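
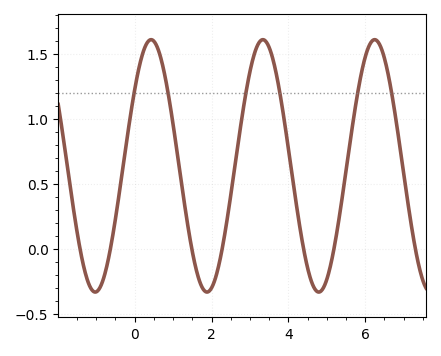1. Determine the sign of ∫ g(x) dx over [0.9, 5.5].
positive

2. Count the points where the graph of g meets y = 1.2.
6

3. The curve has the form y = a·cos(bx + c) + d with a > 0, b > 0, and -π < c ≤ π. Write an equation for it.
y = 0.97cos(2.2x - 0.92) + 0.64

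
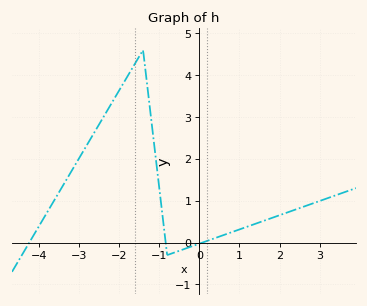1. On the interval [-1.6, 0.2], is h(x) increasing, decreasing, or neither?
neither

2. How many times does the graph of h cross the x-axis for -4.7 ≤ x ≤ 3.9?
3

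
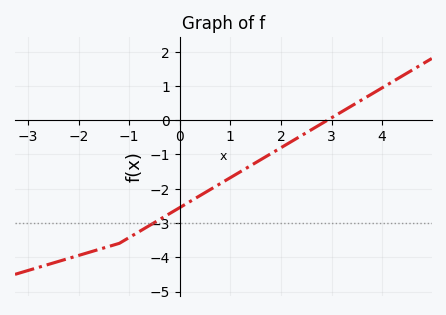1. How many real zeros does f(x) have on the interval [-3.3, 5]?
1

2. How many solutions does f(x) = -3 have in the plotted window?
1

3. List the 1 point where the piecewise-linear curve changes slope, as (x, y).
(-1.2, -3.6)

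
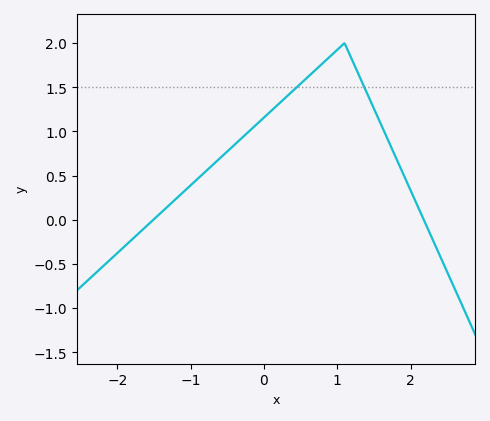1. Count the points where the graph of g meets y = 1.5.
2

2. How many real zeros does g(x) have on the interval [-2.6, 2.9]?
2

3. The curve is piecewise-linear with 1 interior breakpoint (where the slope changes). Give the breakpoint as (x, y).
(1.1, 2)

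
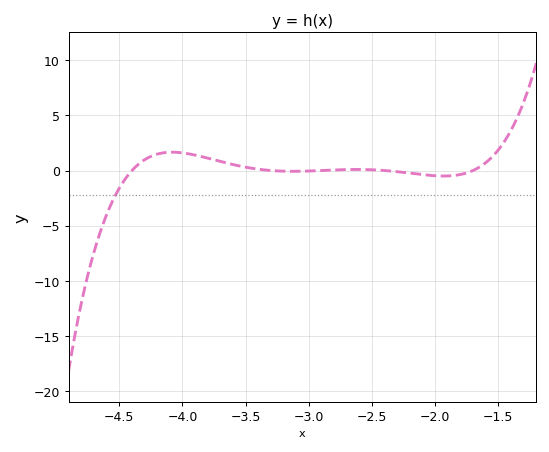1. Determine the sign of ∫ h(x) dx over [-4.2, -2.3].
positive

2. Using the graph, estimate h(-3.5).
0.5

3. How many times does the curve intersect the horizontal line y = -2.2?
1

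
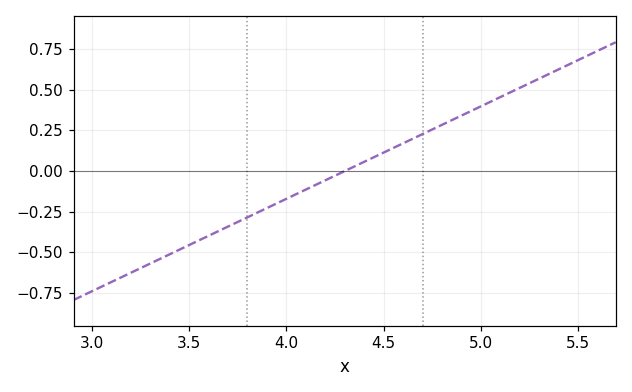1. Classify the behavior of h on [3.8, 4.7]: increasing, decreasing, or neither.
increasing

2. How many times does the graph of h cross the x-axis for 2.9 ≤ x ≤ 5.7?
1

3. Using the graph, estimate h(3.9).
-0.22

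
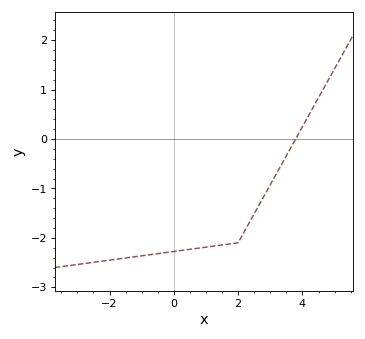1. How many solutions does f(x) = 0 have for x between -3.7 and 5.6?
1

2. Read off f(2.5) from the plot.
-1.51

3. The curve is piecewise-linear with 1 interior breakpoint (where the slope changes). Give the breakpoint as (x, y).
(2, -2.1)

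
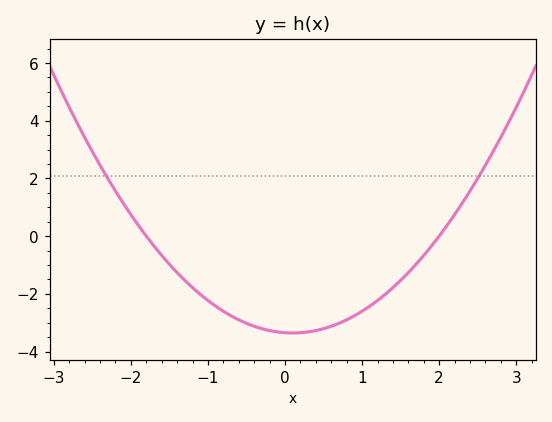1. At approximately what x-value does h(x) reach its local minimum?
0.1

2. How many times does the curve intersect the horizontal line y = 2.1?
2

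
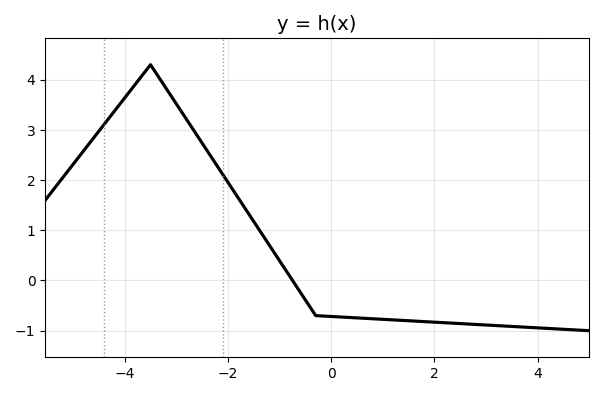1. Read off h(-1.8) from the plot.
1.6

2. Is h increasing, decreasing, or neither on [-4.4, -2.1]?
neither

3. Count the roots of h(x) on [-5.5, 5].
1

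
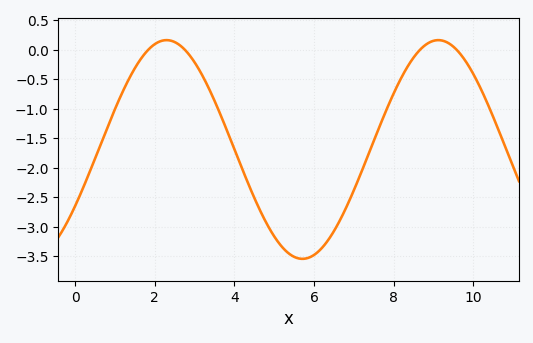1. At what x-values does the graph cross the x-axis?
1.84, 2.75, 8.67, 9.58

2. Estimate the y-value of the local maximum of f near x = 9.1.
0.16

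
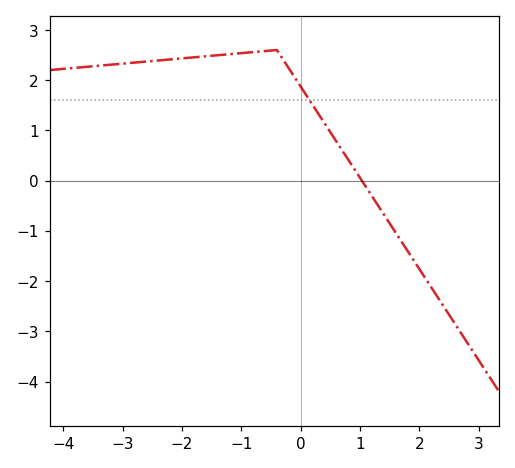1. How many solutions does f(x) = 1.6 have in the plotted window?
1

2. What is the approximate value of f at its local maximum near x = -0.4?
2.6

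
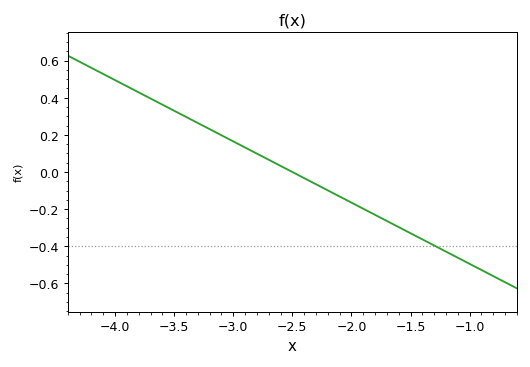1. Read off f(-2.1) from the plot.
-0.14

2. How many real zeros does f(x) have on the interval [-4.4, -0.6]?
1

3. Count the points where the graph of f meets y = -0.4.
1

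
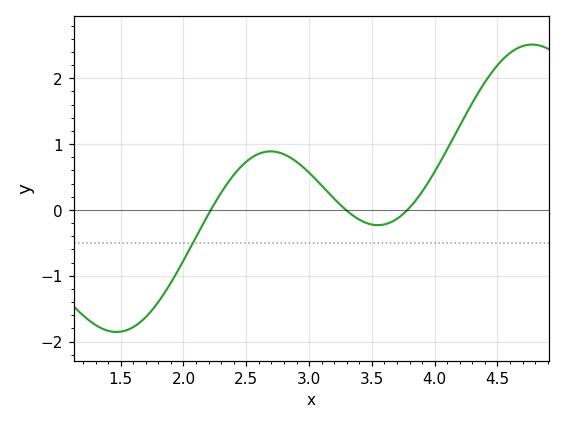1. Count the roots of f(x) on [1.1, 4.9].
3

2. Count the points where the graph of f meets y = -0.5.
1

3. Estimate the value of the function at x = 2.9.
0.731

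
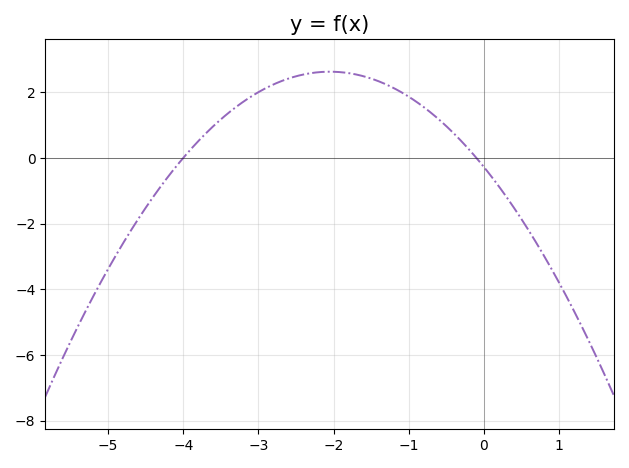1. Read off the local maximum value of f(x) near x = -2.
2.6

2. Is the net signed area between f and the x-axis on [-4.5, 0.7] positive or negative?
positive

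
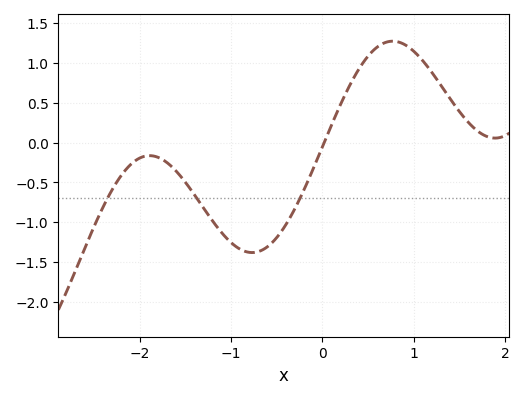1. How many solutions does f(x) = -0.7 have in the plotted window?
3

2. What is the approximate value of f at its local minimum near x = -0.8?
-1.38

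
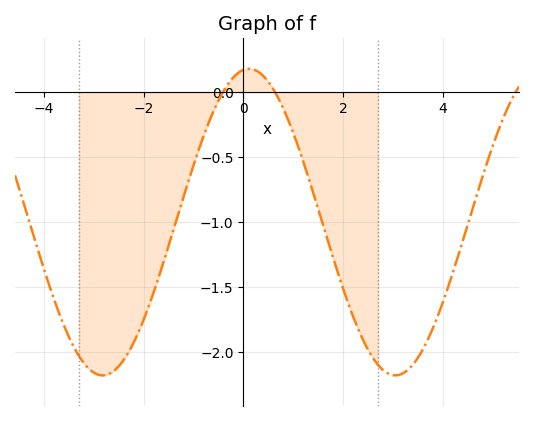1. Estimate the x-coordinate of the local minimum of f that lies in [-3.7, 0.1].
-2.8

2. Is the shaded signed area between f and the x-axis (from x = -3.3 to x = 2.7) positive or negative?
negative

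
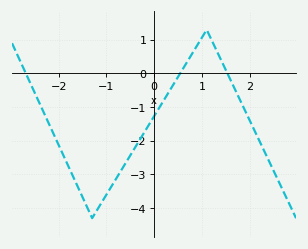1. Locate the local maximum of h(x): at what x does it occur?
1.1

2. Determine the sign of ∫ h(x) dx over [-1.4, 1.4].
negative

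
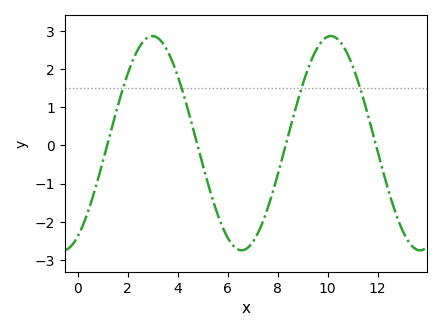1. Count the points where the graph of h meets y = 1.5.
4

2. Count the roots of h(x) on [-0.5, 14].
4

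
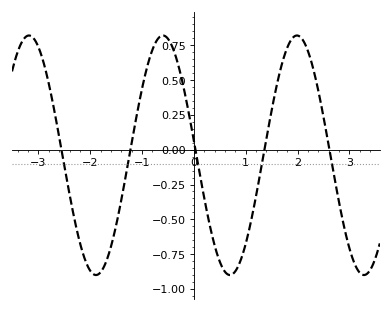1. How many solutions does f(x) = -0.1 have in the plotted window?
5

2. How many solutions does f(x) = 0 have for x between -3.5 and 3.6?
5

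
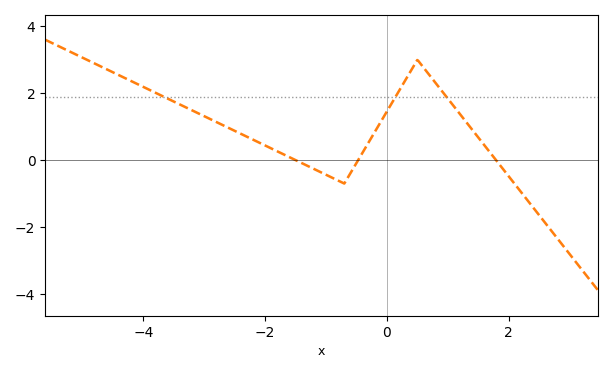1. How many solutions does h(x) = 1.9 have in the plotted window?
3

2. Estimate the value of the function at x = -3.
1.31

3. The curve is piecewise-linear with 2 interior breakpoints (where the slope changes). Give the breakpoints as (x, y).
(-0.7, -0.7); (0.5, 3)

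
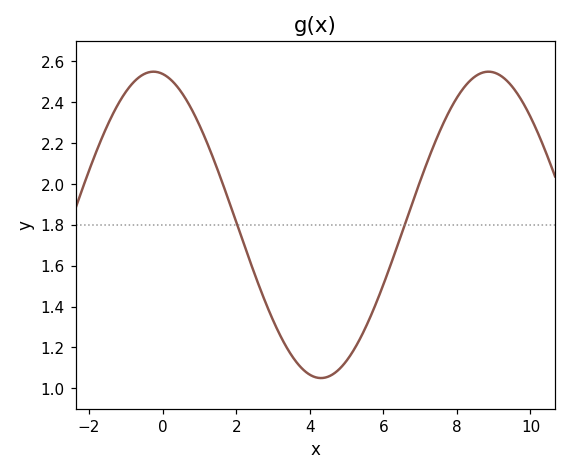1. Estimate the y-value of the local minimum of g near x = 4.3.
1.05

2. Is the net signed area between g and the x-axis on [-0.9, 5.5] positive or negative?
positive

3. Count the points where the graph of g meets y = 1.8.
2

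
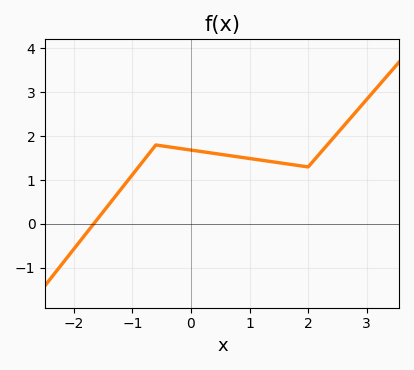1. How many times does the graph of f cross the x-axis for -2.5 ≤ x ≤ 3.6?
1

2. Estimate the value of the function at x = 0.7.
1.55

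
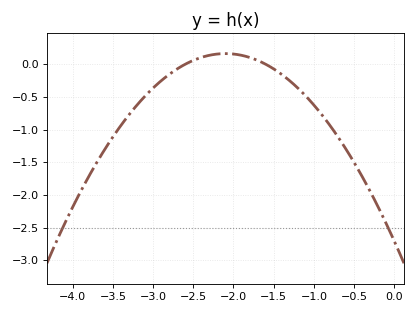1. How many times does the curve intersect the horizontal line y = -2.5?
2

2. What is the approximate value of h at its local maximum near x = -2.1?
0.163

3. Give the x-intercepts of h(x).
-2.6, -1.6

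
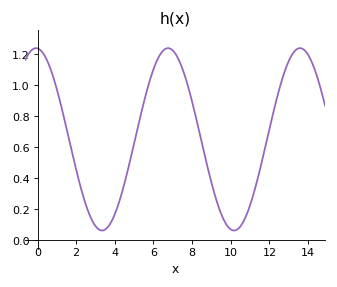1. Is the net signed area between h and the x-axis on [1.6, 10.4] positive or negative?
positive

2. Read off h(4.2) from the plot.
0.236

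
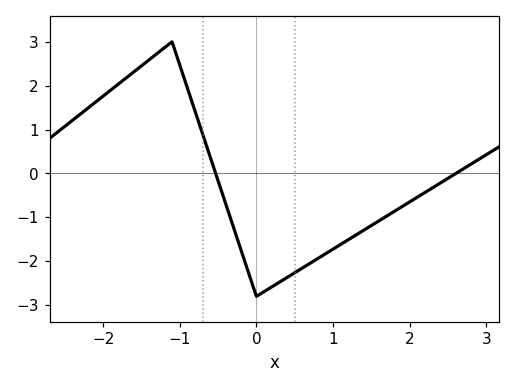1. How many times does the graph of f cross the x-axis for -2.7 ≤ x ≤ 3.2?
2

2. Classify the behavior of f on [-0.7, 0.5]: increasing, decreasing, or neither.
neither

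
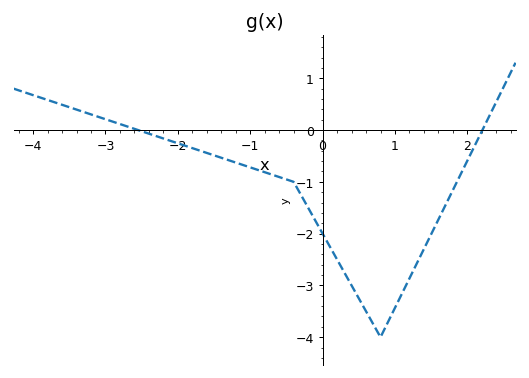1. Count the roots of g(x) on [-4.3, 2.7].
2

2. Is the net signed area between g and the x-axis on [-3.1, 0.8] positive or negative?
negative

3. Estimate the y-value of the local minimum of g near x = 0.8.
-4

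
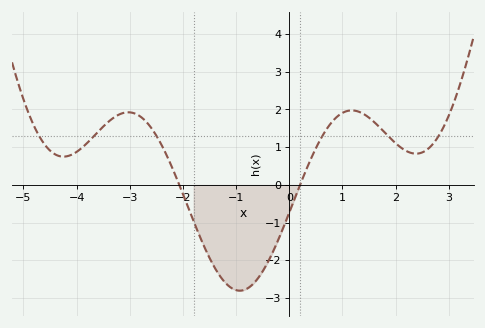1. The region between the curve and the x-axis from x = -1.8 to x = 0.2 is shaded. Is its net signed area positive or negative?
negative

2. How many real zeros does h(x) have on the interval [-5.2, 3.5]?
2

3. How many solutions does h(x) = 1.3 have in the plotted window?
6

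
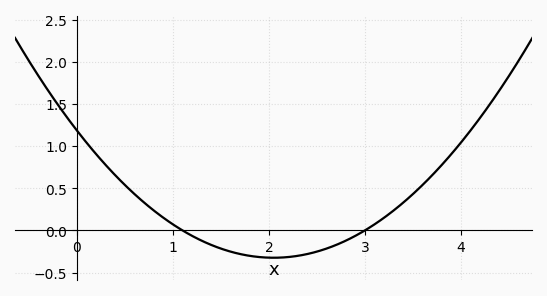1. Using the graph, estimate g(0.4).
0.65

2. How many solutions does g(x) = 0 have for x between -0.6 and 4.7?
2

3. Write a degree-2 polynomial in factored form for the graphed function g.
y = 0.36(x - 1.1)(x - 3)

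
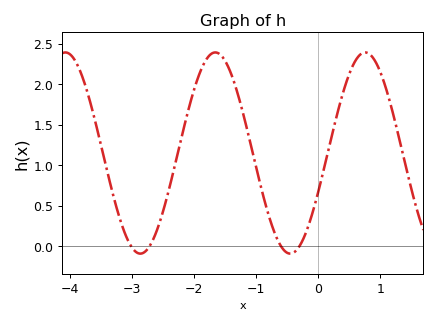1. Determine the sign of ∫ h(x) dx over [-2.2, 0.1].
positive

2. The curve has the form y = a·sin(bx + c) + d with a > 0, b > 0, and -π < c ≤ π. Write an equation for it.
y = 1.24sin(2.6x - 0.4) + 1.15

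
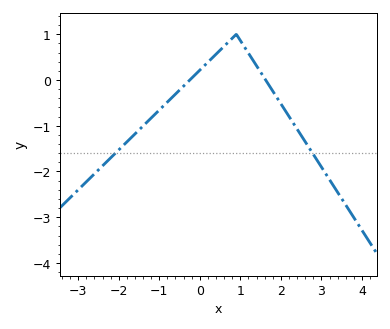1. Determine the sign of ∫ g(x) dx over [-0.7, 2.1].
positive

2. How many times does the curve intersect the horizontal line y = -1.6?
2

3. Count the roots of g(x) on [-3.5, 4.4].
2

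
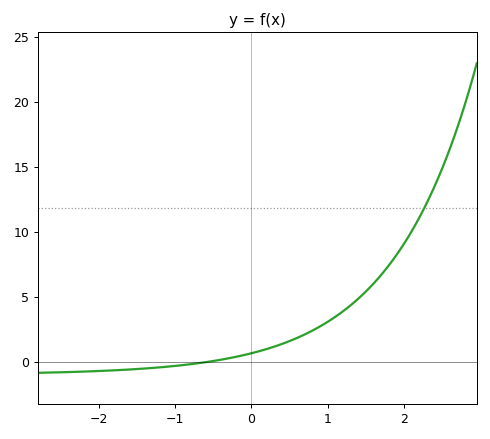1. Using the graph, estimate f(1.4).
5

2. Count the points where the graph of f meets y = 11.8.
1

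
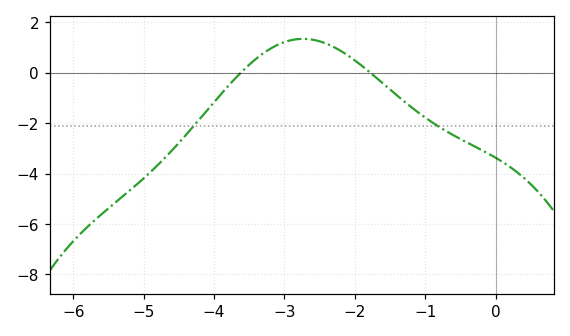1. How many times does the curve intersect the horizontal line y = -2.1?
2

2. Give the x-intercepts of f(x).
-3.6, -1.8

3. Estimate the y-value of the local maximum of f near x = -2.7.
1.4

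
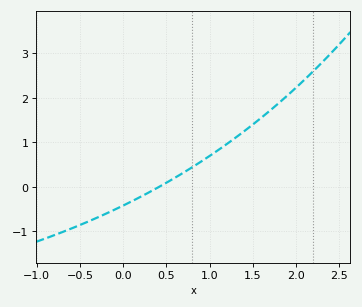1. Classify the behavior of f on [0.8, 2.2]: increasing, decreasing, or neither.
increasing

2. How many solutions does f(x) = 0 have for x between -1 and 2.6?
1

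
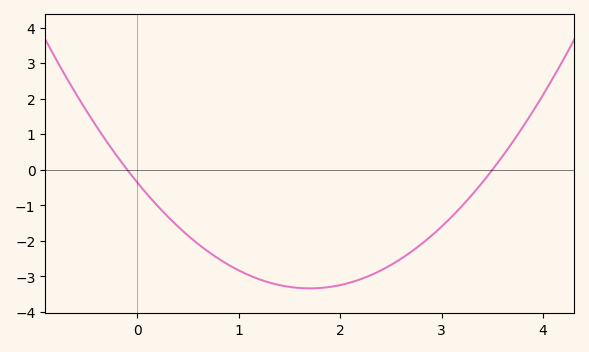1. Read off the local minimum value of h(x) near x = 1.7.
-3.34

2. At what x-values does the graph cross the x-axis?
-0.1, 3.5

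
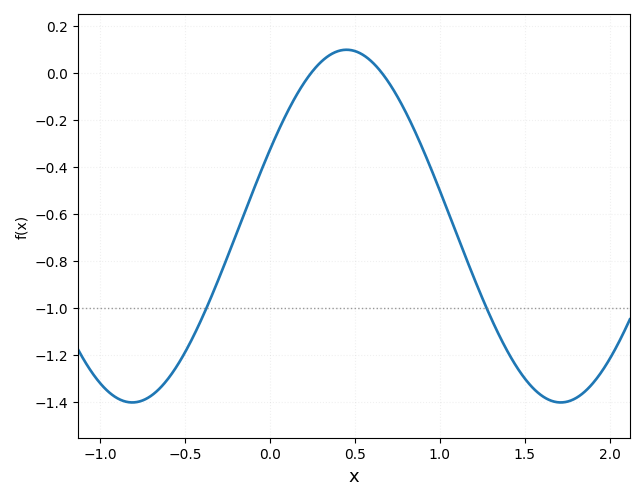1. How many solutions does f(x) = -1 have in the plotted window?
2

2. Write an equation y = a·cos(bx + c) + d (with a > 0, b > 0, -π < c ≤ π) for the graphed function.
y = 0.75cos(2.5x - 1.1) - 0.65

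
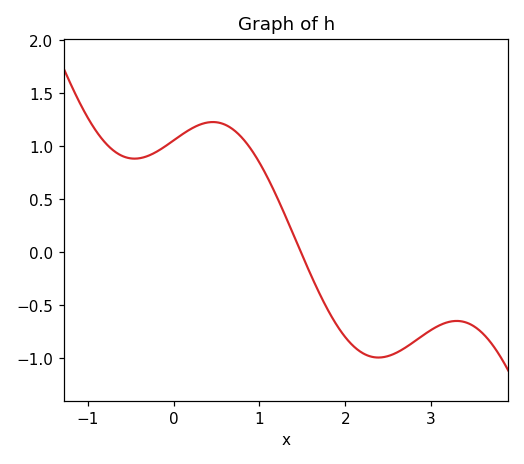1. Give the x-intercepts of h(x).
1.5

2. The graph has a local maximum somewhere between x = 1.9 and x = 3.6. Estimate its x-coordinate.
3.3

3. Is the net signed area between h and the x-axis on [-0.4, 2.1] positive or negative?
positive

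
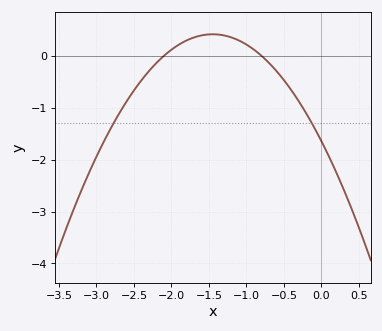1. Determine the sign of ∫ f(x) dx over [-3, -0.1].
negative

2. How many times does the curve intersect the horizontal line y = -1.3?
2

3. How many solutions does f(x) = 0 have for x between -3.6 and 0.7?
2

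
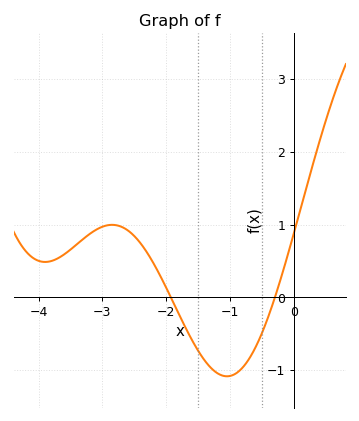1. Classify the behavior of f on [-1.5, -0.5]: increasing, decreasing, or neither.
neither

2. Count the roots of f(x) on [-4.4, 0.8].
2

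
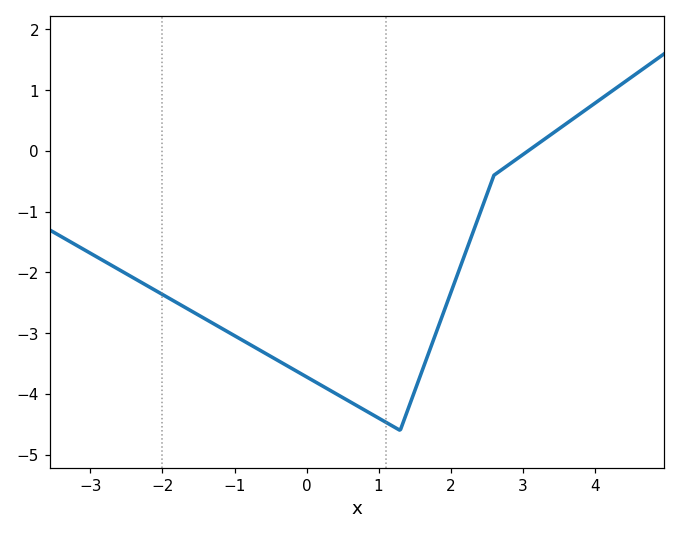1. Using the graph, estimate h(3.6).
0.446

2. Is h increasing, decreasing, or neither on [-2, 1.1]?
decreasing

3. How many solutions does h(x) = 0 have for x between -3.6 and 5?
1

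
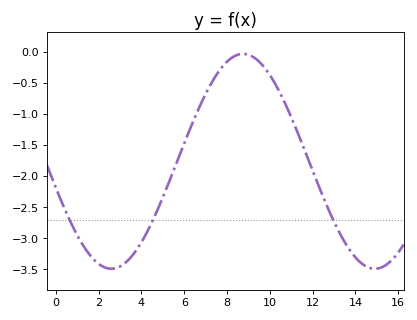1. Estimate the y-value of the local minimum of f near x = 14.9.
-3.5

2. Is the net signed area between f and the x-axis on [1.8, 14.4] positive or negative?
negative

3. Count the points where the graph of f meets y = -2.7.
3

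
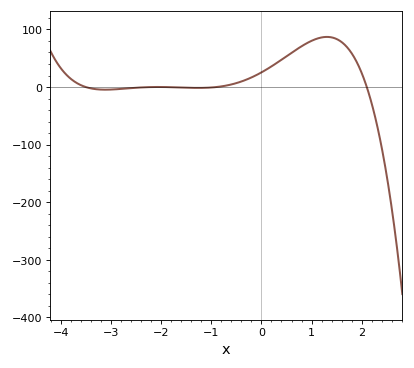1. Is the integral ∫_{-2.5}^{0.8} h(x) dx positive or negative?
positive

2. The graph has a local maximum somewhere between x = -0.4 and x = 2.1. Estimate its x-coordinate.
1.31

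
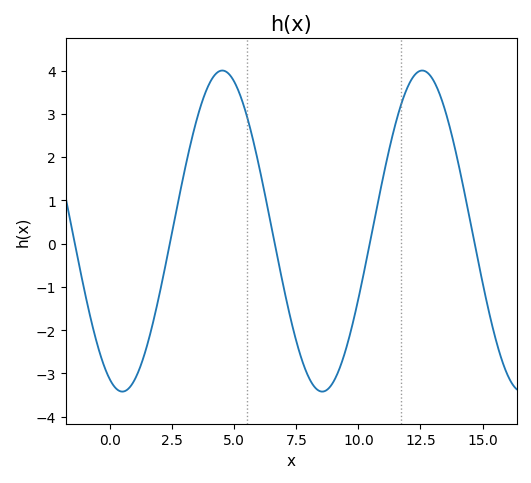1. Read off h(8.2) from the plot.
-3.29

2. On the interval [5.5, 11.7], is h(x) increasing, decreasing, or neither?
neither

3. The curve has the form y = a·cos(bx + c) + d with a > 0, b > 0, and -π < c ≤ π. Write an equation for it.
y = 3.71cos(0.78x + 2.76) + 0.29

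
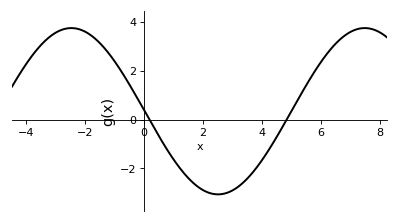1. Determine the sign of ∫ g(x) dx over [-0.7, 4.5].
negative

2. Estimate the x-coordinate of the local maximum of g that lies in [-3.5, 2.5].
-2.48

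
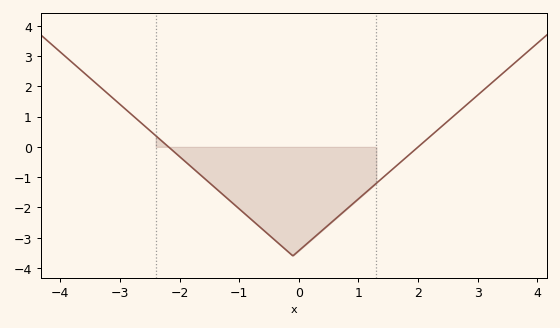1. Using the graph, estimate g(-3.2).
1.7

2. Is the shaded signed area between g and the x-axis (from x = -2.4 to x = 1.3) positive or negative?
negative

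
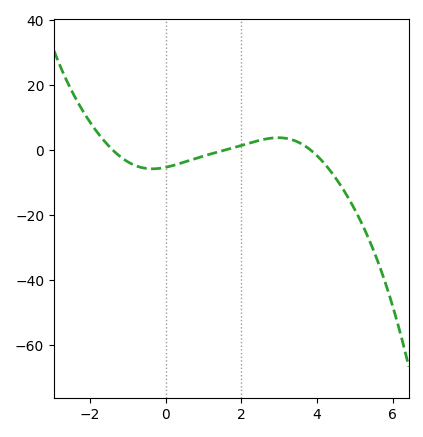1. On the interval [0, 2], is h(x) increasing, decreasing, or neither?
increasing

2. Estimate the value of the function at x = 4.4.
-8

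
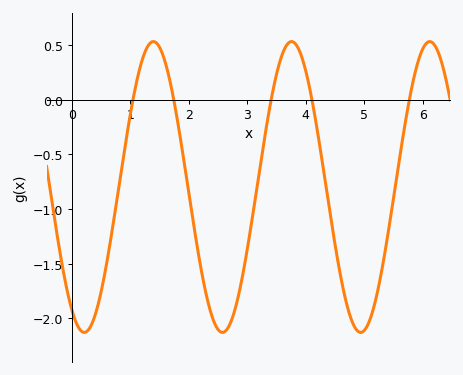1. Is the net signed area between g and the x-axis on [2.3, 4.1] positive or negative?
negative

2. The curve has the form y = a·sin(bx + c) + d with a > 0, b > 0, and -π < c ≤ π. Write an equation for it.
y = 1.33sin(2.66x - 2.14) - 0.8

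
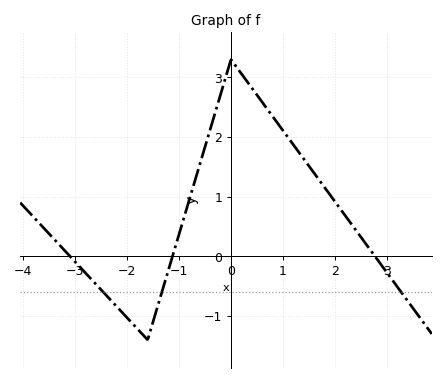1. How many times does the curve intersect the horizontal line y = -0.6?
3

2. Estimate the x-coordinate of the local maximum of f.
0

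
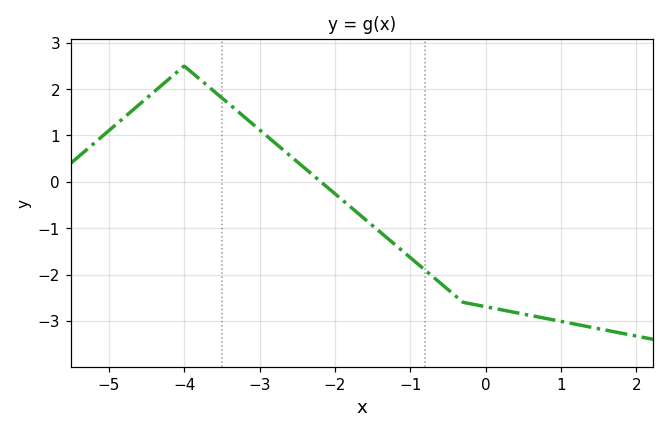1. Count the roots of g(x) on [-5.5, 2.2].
1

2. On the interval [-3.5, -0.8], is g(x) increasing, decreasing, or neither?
decreasing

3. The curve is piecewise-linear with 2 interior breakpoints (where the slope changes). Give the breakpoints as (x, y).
(-4, 2.5); (-0.3, -2.6)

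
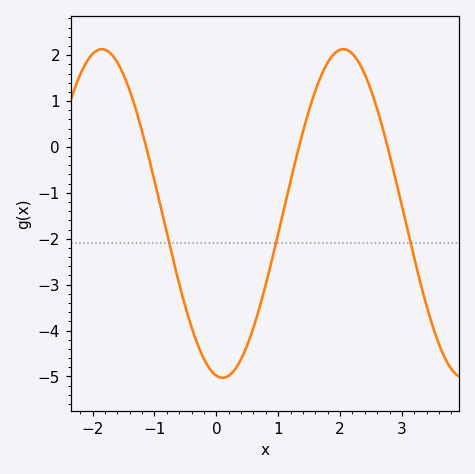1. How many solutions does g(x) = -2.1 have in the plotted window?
3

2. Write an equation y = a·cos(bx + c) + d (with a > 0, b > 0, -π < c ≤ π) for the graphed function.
y = 3.58cos(1.6x + 3) - 1.45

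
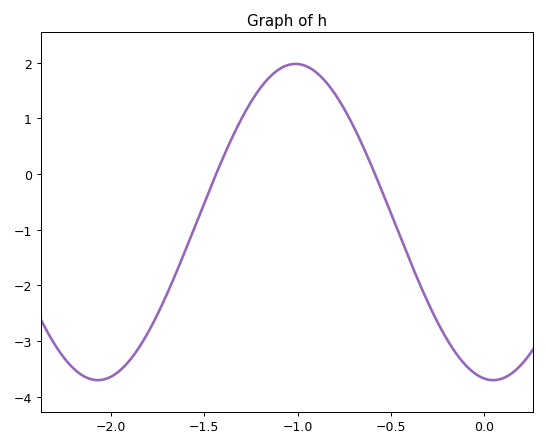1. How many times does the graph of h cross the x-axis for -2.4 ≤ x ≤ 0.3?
2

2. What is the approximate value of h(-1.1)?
1.9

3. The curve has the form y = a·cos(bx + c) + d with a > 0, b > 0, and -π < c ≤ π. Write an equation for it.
y = 2.84cos(3x + 3) - 0.86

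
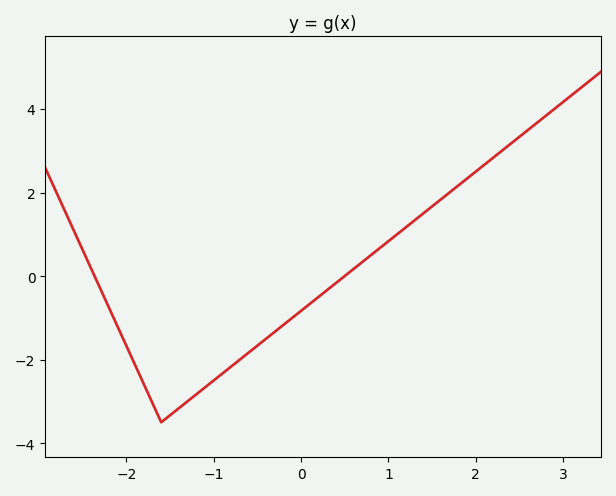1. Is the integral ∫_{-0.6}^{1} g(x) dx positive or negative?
negative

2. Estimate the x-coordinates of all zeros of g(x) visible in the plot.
-2.4, 0.5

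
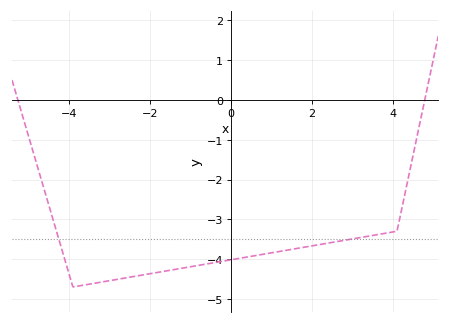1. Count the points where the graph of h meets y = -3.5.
2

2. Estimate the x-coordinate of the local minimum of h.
-3.8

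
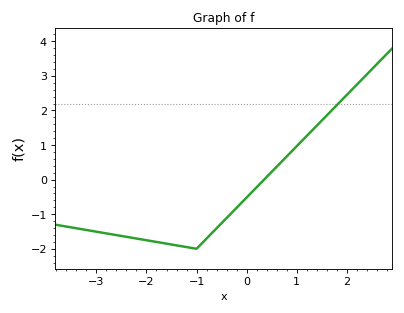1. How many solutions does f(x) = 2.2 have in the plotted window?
1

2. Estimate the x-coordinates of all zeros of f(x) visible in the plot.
0.348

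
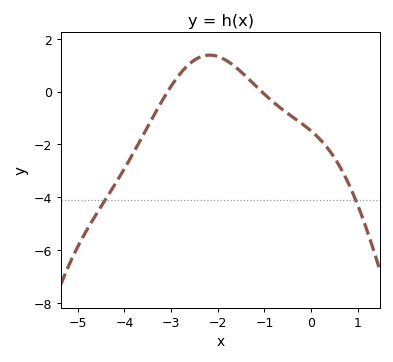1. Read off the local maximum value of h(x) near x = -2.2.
1.4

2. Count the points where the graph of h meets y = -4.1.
2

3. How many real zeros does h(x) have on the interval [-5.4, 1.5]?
2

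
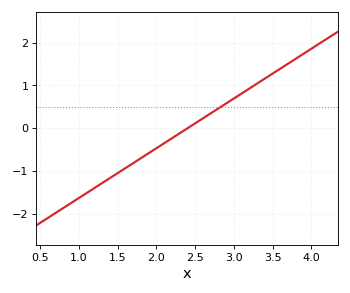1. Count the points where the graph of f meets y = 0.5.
1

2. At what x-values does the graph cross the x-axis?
2.4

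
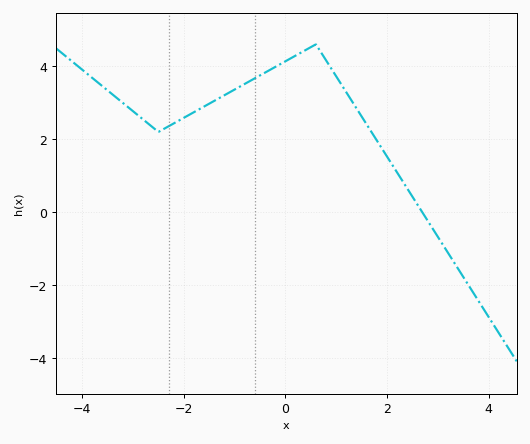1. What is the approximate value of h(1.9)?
1.74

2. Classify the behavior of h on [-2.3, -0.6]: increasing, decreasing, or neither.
increasing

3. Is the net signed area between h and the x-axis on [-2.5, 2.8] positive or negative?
positive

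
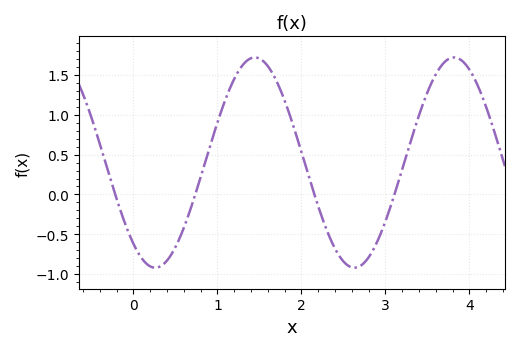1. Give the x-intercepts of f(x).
-0.2, 0.7, 2.2, 3.1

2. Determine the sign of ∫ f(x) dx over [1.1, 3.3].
positive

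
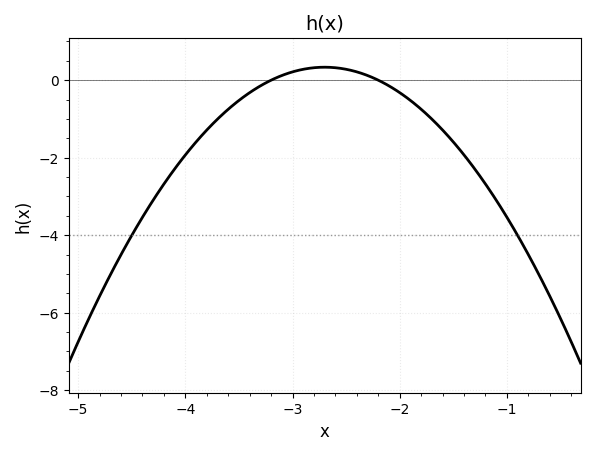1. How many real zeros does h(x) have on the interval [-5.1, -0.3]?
2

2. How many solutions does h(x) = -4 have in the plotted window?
2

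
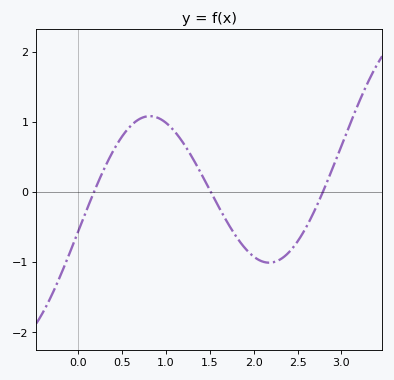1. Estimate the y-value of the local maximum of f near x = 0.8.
1.1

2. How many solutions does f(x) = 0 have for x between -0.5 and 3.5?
3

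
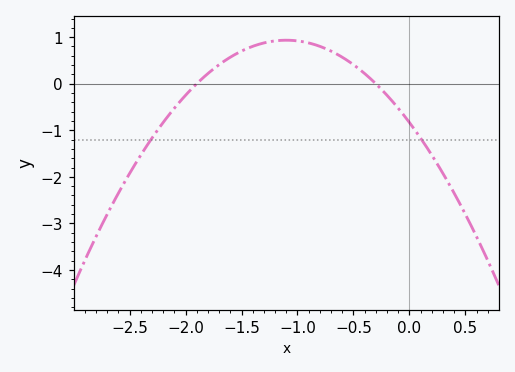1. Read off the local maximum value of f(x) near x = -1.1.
0.934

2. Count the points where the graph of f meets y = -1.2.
2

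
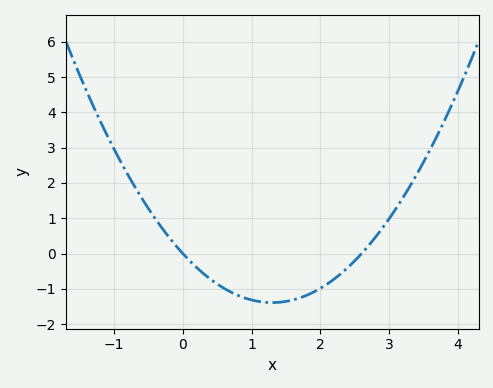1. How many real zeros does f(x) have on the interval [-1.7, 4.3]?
2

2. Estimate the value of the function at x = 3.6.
2.95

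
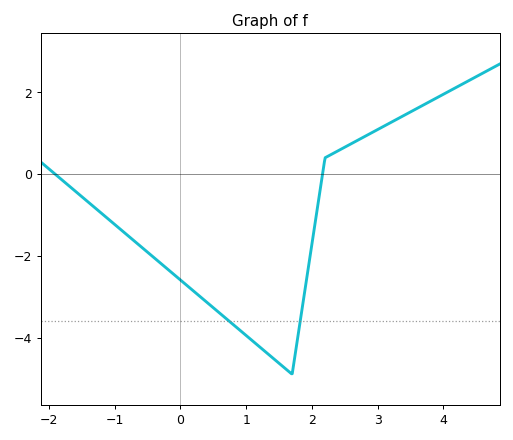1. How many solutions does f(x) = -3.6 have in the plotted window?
2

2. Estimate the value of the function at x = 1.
-4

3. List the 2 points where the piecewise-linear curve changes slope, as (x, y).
(1.7, -4.9); (2.2, 0.4)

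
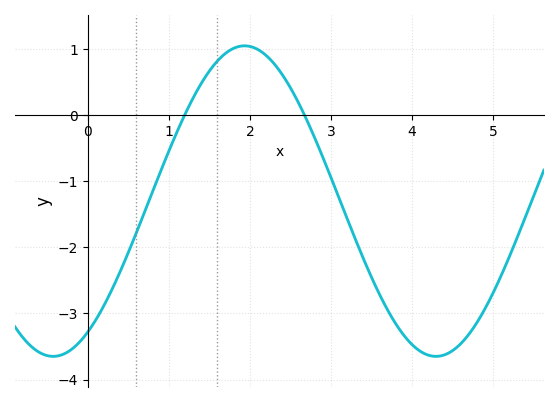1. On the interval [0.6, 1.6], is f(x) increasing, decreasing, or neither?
increasing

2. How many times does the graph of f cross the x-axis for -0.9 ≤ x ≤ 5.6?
2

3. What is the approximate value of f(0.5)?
-2.1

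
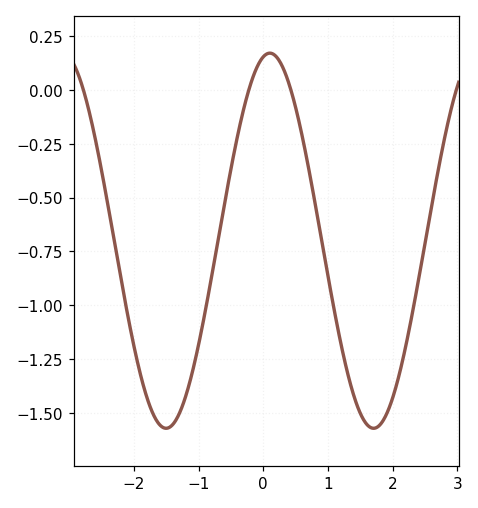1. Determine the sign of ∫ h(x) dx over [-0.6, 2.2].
negative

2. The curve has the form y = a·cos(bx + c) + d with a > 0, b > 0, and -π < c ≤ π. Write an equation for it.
y = 0.87cos(2x - 0.2) - 0.7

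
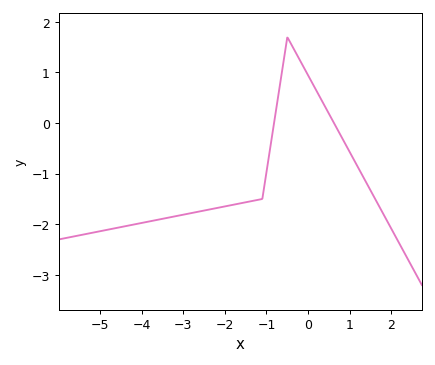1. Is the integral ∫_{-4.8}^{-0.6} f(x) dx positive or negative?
negative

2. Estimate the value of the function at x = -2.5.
-1.7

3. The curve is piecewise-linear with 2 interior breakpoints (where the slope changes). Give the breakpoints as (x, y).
(-1.1, -1.5); (-0.5, 1.7)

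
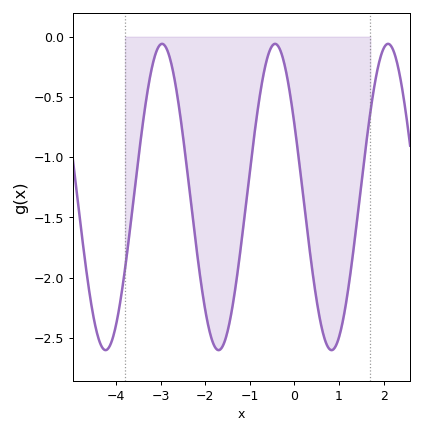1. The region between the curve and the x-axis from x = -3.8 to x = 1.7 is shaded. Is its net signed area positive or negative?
negative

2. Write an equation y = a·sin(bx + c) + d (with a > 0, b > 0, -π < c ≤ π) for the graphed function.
y = 1.27sin(2.48x + 2.65) - 1.33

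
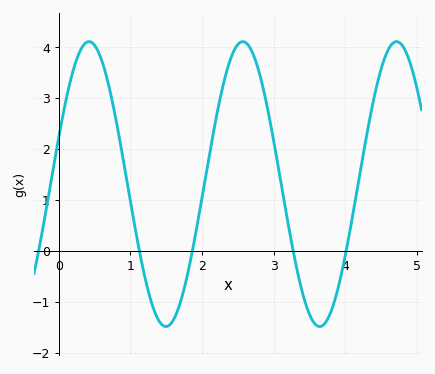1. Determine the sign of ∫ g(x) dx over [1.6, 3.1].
positive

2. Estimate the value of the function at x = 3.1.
1.3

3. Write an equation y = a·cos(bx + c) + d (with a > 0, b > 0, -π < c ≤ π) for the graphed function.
y = 2.8cos(2.9x - 1.2) + 1.31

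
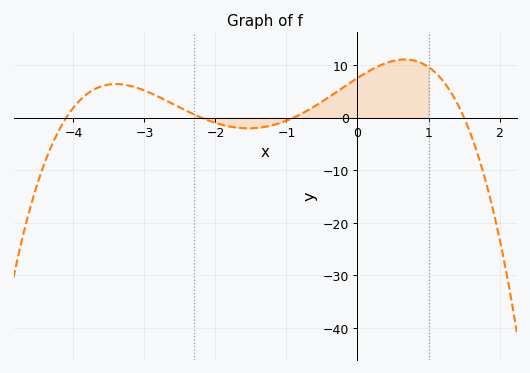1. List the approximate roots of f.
-4.1, -2.2, -0.9, 1.5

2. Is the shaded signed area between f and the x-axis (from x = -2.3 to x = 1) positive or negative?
positive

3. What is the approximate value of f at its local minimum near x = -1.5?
-2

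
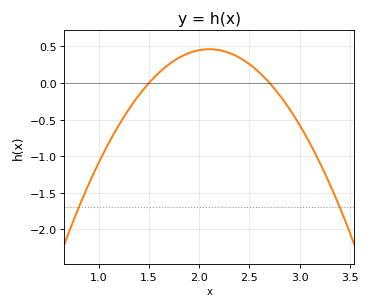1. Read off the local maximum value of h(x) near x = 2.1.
0.45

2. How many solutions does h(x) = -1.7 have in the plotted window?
2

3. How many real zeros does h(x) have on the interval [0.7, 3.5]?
2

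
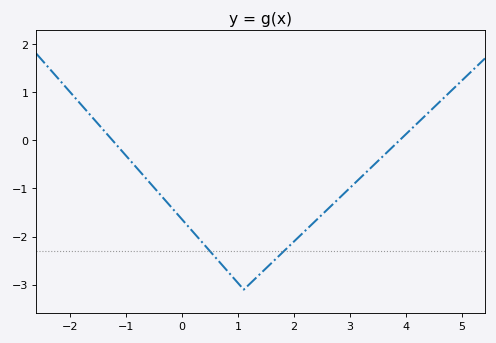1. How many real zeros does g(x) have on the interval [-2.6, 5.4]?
2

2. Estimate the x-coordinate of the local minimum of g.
1.2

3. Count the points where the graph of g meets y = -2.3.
2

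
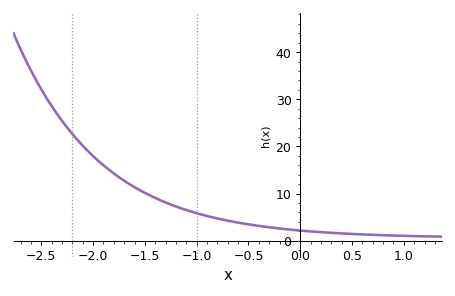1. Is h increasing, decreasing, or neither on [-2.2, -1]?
decreasing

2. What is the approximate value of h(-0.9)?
5.25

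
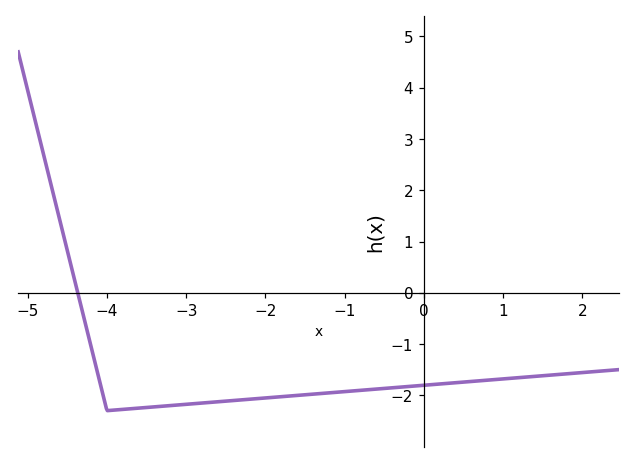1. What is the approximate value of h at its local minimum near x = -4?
-2.3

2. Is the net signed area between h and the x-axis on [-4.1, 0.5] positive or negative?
negative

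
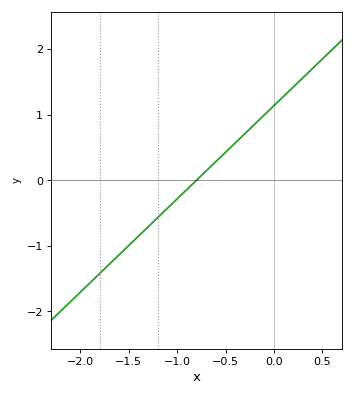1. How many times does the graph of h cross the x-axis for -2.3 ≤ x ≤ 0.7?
1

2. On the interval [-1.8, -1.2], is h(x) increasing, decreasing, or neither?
increasing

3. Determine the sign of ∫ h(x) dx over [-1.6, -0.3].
negative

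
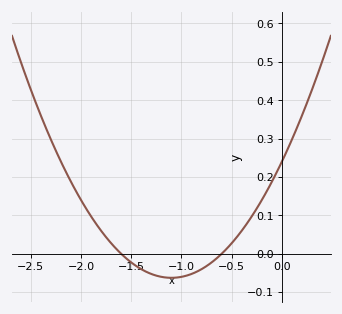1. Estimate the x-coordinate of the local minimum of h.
-1.1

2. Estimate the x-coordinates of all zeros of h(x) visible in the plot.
-1.6, -0.6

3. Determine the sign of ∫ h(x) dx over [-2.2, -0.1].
positive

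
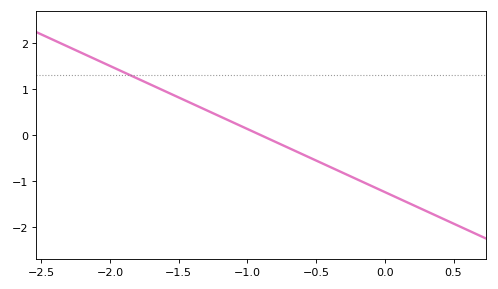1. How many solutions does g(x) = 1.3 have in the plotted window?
1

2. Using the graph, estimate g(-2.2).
1.8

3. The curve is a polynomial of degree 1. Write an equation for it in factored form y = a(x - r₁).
y = -1.37(x + 0.9)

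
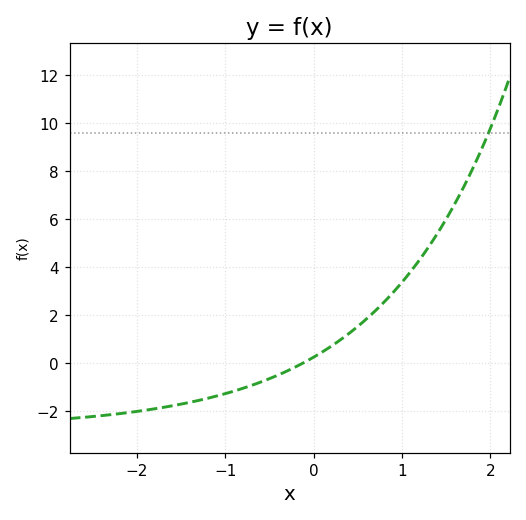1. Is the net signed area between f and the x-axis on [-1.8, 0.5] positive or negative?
negative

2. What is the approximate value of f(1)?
3.4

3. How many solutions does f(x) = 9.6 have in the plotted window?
1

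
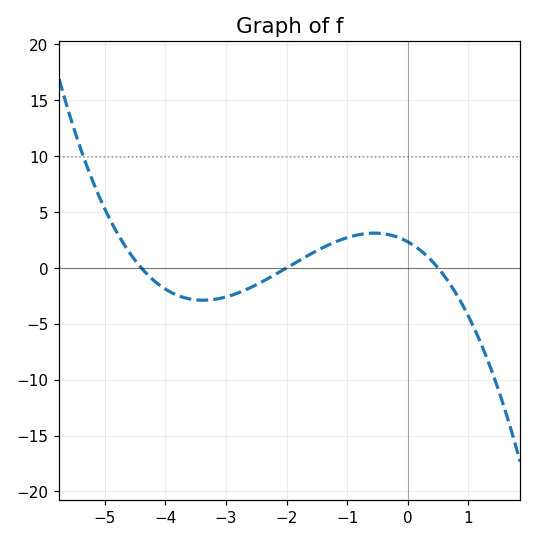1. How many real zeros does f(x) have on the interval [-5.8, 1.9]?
3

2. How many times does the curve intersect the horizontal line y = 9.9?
1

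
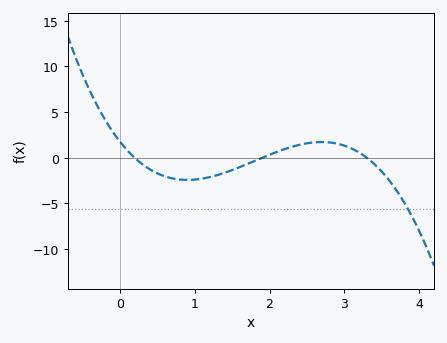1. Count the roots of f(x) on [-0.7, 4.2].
3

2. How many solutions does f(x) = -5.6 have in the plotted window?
1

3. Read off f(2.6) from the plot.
1.5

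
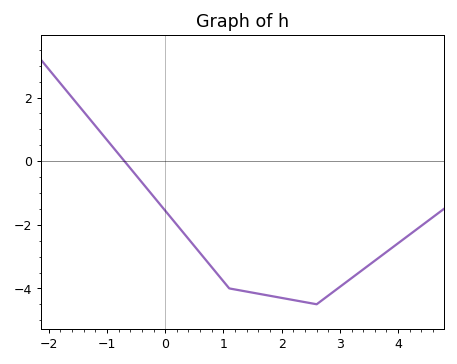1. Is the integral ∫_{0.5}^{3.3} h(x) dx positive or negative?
negative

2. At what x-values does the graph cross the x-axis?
-0.7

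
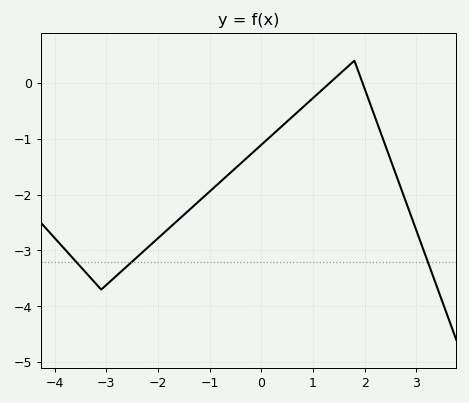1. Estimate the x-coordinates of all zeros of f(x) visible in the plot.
1.4, 2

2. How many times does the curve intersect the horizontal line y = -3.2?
3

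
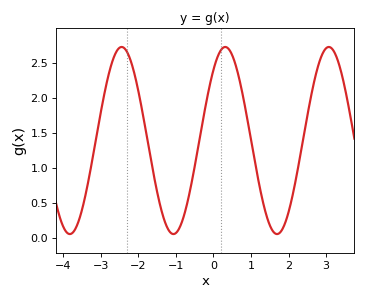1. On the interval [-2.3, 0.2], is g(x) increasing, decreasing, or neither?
neither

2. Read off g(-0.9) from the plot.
0.15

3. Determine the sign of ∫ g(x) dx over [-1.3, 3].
positive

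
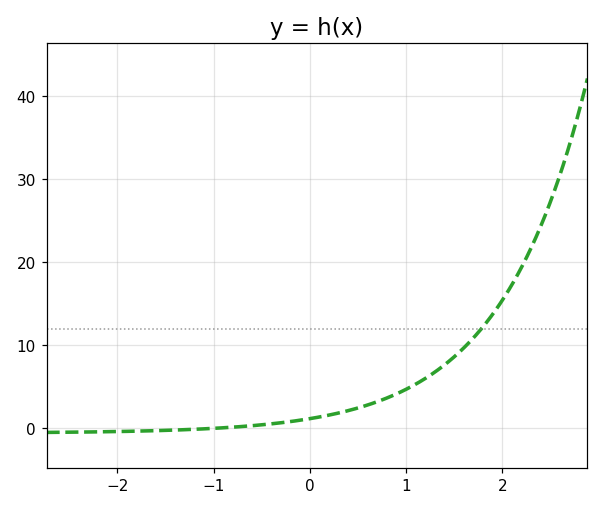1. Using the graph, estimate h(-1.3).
-0.199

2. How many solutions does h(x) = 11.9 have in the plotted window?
1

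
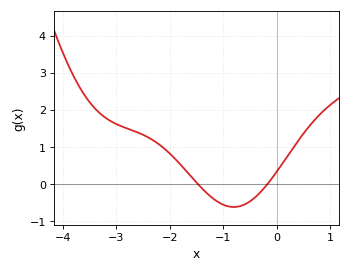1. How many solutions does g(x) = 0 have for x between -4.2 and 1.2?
2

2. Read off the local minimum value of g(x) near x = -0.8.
-0.6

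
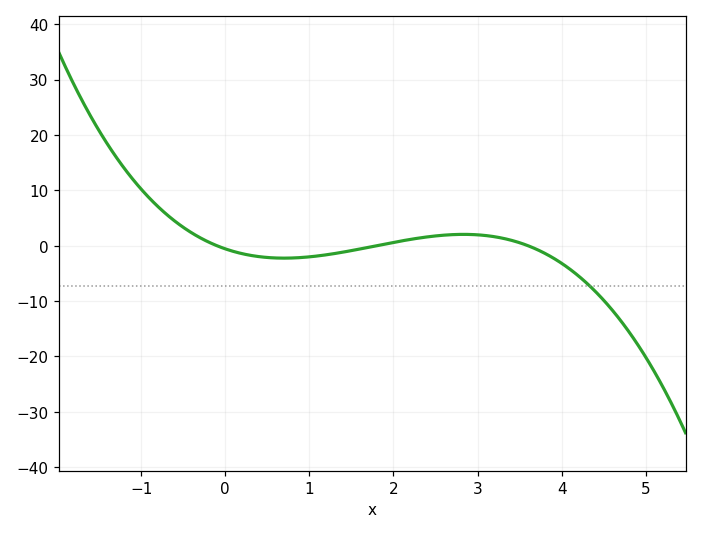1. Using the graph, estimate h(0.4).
-2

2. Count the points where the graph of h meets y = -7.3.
1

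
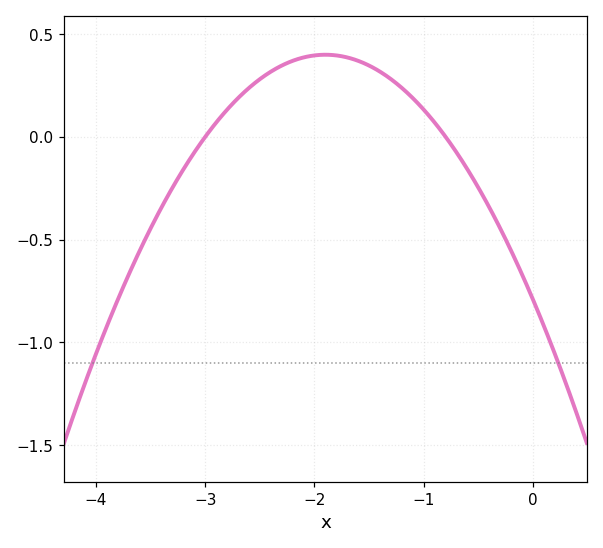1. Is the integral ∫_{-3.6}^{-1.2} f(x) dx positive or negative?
positive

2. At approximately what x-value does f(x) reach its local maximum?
-1.9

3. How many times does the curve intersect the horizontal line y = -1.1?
2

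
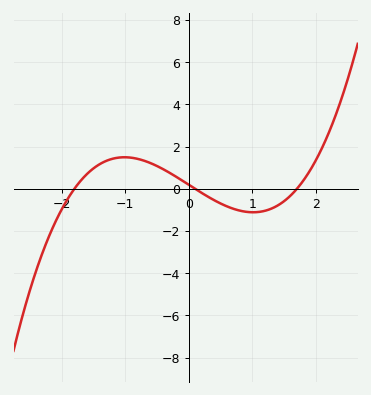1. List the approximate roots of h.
-1.8, 0.1, 1.7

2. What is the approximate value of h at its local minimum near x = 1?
-1.2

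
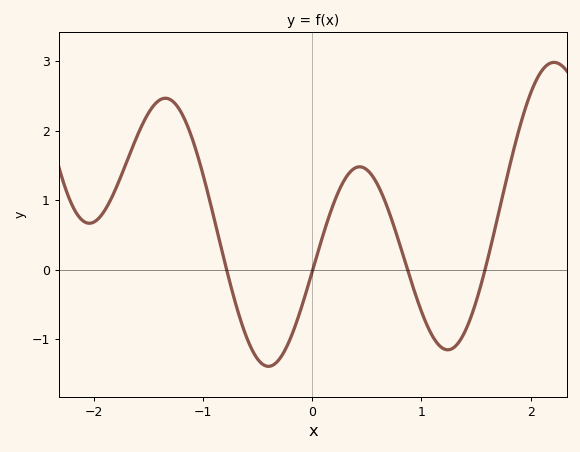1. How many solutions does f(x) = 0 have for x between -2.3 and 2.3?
4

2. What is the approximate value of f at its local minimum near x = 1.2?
-1.2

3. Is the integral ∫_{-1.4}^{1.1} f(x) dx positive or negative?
positive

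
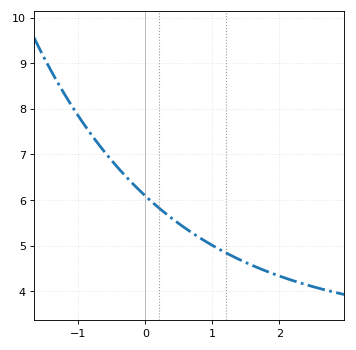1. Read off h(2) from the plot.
4.3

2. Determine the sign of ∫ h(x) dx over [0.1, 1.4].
positive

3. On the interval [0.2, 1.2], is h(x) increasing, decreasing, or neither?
decreasing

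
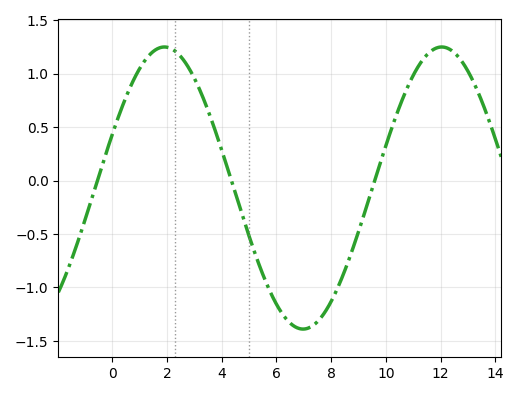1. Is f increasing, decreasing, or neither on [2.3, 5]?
decreasing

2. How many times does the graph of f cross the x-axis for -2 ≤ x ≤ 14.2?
3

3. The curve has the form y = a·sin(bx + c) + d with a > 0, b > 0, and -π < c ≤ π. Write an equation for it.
y = 1.32sin(0.62x + 0.39) - 0.07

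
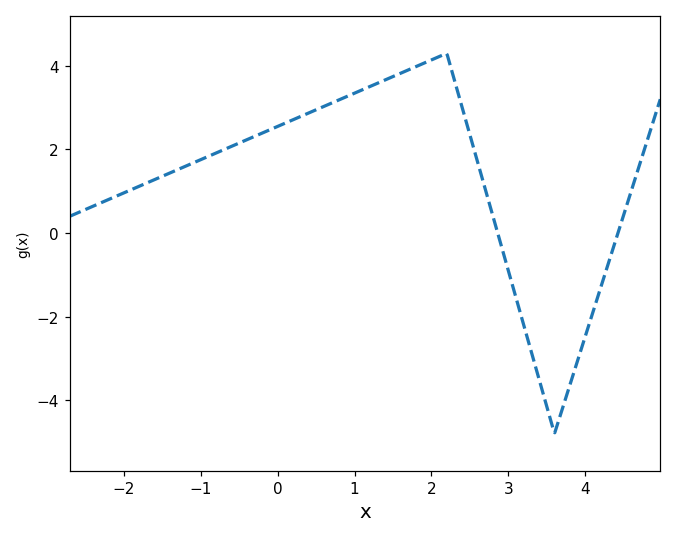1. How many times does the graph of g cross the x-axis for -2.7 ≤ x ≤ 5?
2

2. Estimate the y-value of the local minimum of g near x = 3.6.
-4.79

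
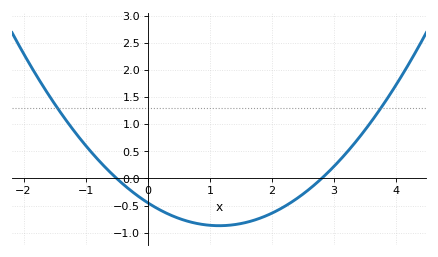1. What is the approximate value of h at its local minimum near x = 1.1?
-0.871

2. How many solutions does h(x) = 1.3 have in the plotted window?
2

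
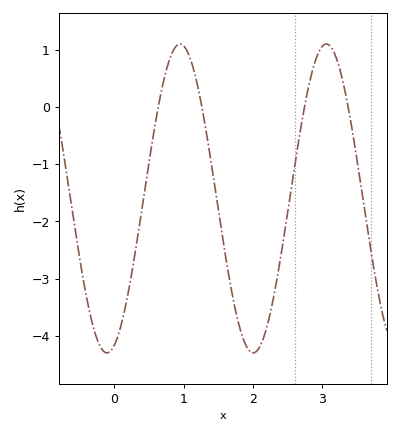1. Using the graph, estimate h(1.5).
-1.81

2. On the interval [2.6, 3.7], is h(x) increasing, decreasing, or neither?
neither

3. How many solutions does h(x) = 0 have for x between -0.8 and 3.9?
4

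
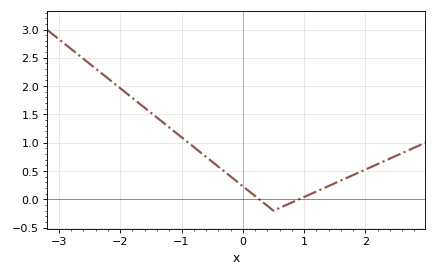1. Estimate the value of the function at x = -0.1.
0.319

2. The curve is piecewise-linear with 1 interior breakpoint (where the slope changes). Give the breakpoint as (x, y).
(0.5, -0.2)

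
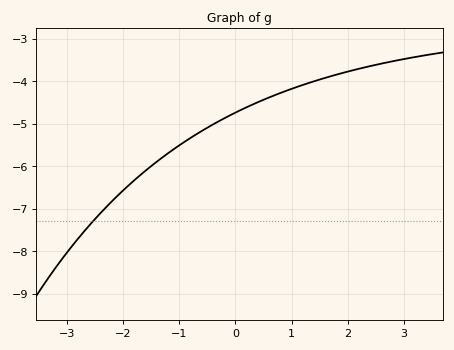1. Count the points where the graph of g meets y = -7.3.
1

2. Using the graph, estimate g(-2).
-6.57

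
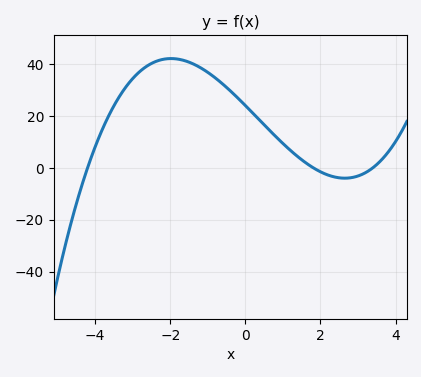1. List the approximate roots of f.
-4.2, 1.8, 3.4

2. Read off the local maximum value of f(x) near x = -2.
42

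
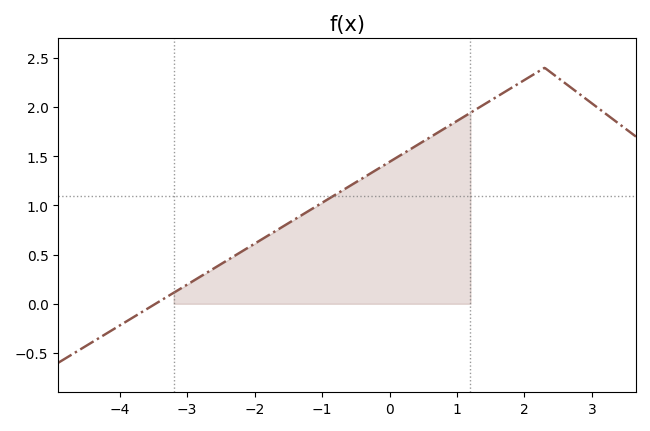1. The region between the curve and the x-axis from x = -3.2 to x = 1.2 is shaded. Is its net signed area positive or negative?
positive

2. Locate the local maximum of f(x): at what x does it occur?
2.3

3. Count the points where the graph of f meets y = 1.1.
1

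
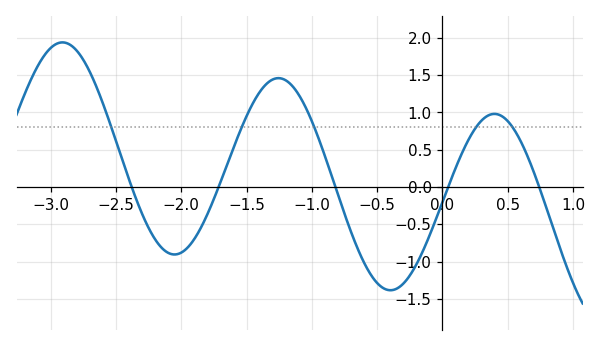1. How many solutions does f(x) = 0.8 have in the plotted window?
5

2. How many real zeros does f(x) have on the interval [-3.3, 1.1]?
5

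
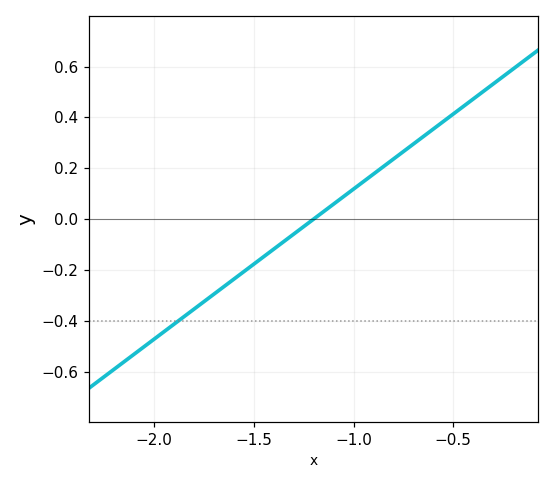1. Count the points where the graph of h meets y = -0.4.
1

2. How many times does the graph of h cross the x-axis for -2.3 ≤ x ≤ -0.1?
1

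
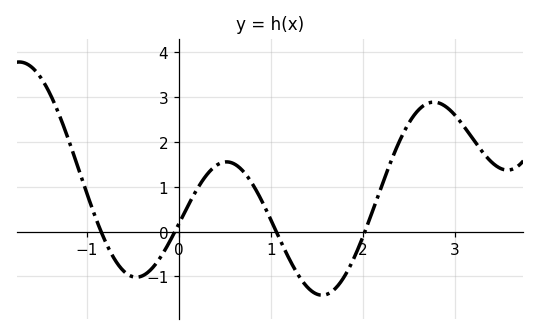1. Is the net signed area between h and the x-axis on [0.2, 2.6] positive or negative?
positive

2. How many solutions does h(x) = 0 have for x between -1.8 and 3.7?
4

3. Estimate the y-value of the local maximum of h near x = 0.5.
1.5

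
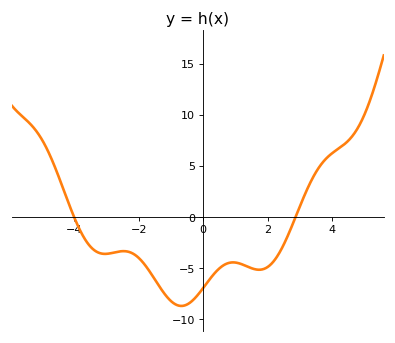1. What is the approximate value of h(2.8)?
-0.527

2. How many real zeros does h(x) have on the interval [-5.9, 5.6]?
2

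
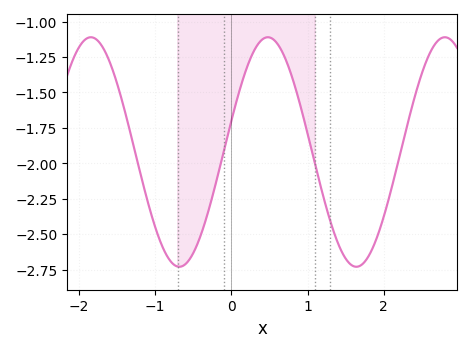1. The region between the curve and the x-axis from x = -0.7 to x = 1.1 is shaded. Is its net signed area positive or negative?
negative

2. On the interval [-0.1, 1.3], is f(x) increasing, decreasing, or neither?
neither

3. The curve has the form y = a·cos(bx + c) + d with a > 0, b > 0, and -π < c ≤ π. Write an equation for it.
y = 0.81cos(2.71x - 1.3) - 1.92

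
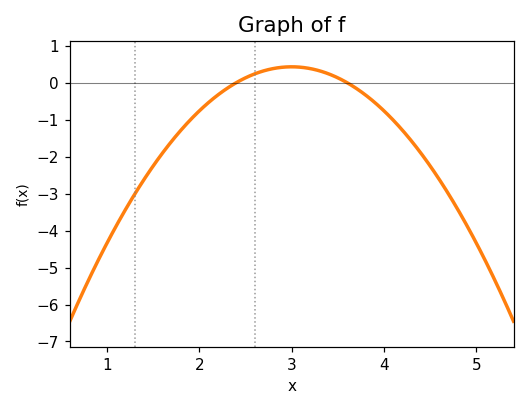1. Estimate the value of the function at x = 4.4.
-1.9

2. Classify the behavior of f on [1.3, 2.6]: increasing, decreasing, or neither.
increasing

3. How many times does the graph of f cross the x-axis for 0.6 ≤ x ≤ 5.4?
2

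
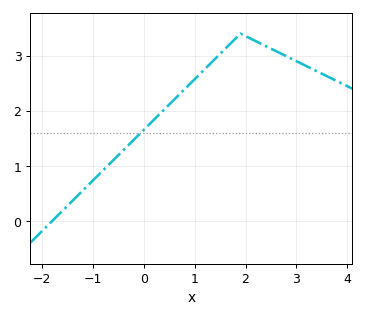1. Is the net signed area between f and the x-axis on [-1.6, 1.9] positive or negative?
positive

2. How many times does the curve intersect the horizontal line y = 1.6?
1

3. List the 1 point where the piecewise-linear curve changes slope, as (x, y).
(1.9, 3.4)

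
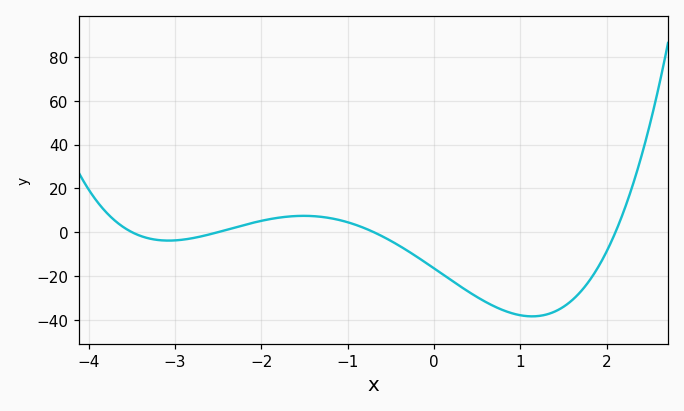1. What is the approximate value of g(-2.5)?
0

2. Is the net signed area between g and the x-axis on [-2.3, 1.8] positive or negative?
negative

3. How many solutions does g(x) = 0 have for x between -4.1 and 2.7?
4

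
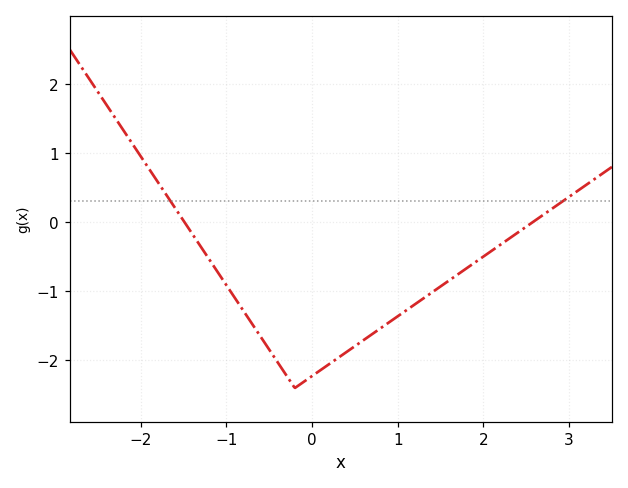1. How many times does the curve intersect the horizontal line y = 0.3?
2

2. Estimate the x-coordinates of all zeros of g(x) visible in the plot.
-1.5, 2.6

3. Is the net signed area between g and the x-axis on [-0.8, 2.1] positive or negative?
negative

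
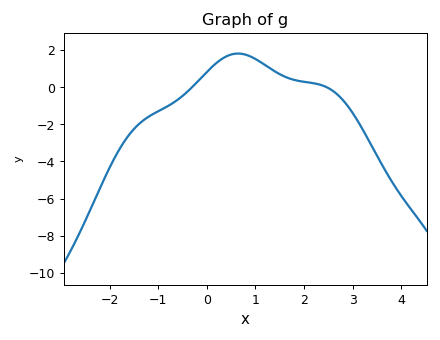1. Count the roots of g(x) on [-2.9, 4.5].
2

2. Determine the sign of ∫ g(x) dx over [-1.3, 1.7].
positive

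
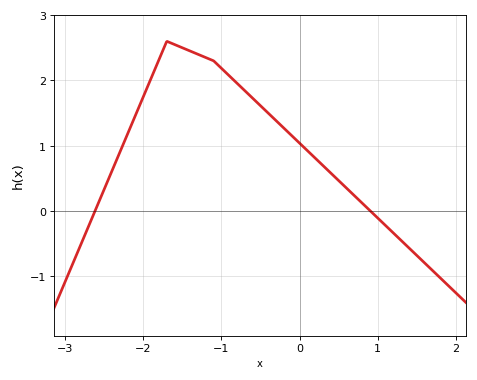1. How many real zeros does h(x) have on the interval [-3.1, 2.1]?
2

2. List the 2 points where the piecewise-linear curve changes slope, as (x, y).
(-1.7, 2.6); (-1.1, 2.3)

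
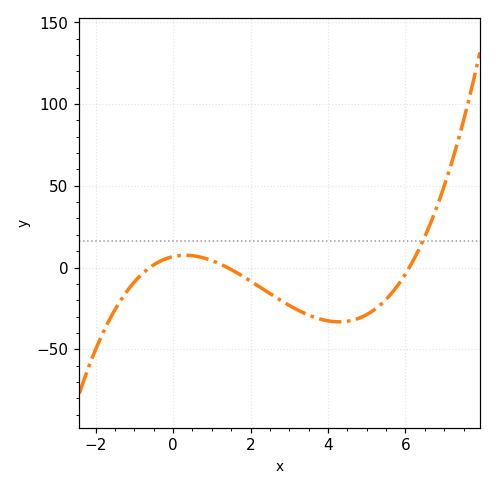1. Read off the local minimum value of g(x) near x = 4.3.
-33.3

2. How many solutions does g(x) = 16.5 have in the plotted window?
1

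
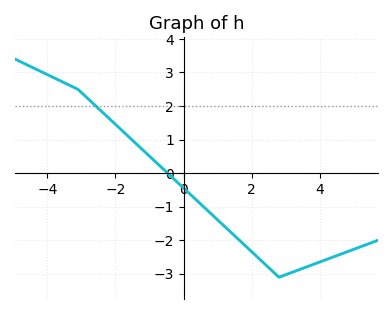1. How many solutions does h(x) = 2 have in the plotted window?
1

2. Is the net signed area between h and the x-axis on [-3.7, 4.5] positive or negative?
negative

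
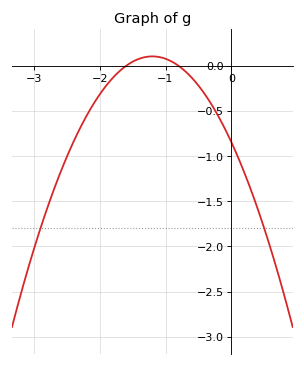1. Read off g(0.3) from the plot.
-1.38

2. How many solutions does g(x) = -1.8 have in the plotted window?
2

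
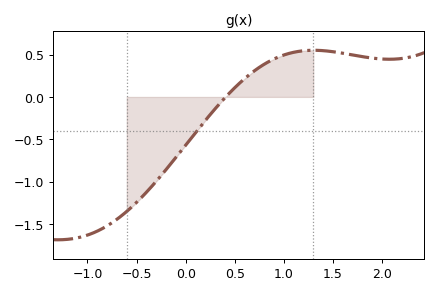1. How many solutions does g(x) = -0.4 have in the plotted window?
1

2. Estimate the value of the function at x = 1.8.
0.475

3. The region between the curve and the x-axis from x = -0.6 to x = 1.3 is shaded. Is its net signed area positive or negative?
negative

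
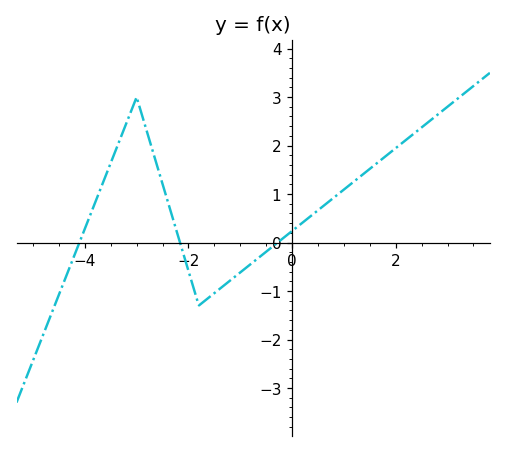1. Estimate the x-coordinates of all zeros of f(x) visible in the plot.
-4.1, -2.16, -0.279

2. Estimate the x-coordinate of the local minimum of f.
-1.8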